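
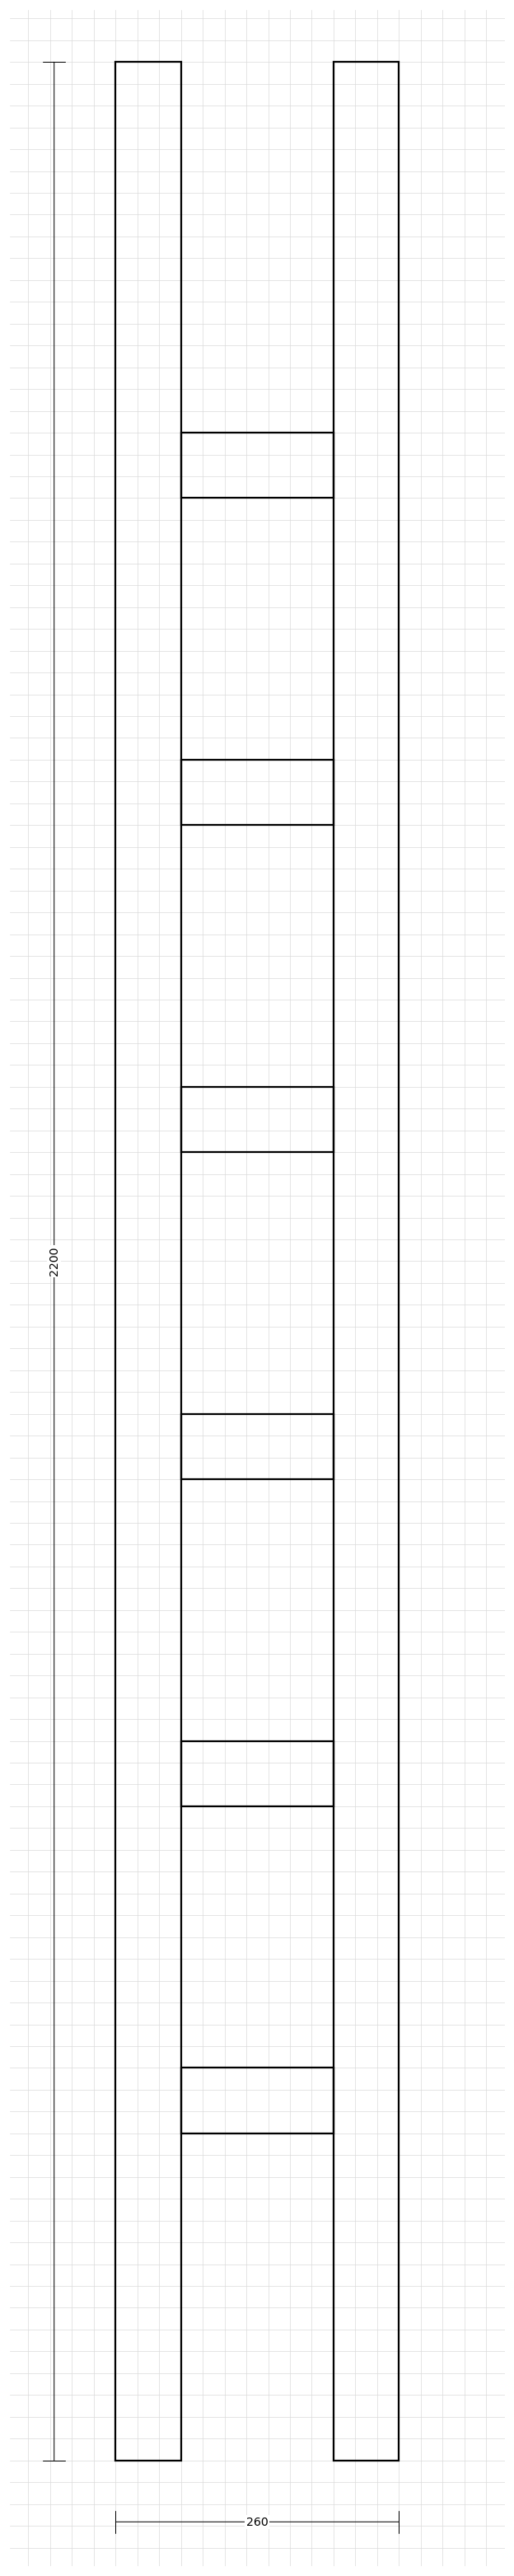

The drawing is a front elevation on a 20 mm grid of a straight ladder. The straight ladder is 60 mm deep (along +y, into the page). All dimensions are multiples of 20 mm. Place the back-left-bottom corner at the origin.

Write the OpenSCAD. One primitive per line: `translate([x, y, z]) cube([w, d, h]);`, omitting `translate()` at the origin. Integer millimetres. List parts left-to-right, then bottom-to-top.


cube([60, 60, 2200]);
translate([60, 0, 300]) cube([140, 60, 60]);
translate([60, 0, 600]) cube([140, 60, 60]);
translate([60, 0, 900]) cube([140, 60, 60]);
translate([60, 0, 1200]) cube([140, 60, 60]);
translate([60, 0, 1500]) cube([140, 60, 60]);
translate([60, 0, 1800]) cube([140, 60, 60]);
translate([200, 0, 0]) cube([60, 60, 2200]);


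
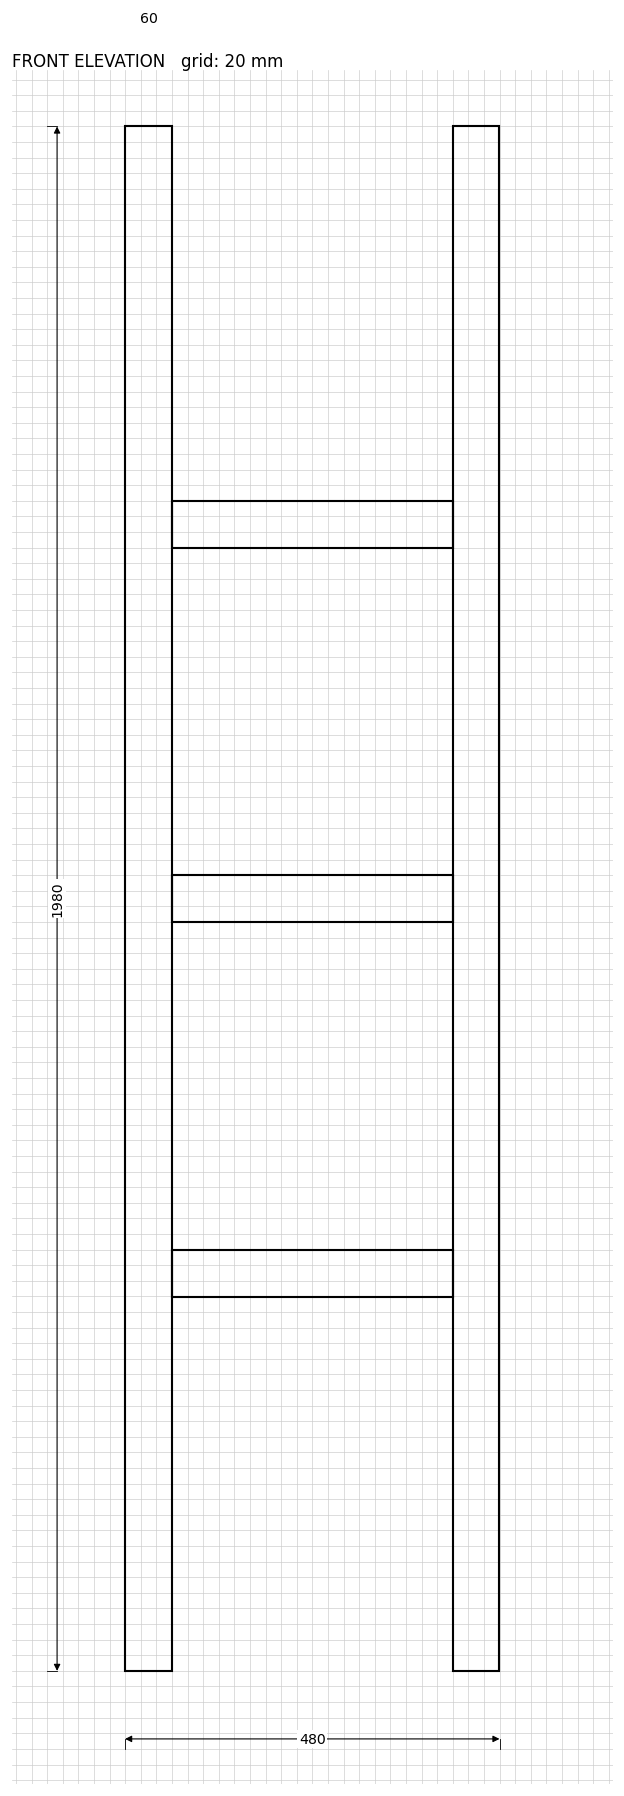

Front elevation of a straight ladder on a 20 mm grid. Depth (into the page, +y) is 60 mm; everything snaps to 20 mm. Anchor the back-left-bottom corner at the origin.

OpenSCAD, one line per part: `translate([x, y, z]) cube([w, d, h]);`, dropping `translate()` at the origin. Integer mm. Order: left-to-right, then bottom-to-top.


cube([60, 60, 1980]);
translate([60, 0, 480]) cube([360, 60, 60]);
translate([60, 0, 960]) cube([360, 60, 60]);
translate([60, 0, 1440]) cube([360, 60, 60]);
translate([420, 0, 0]) cube([60, 60, 1980]);


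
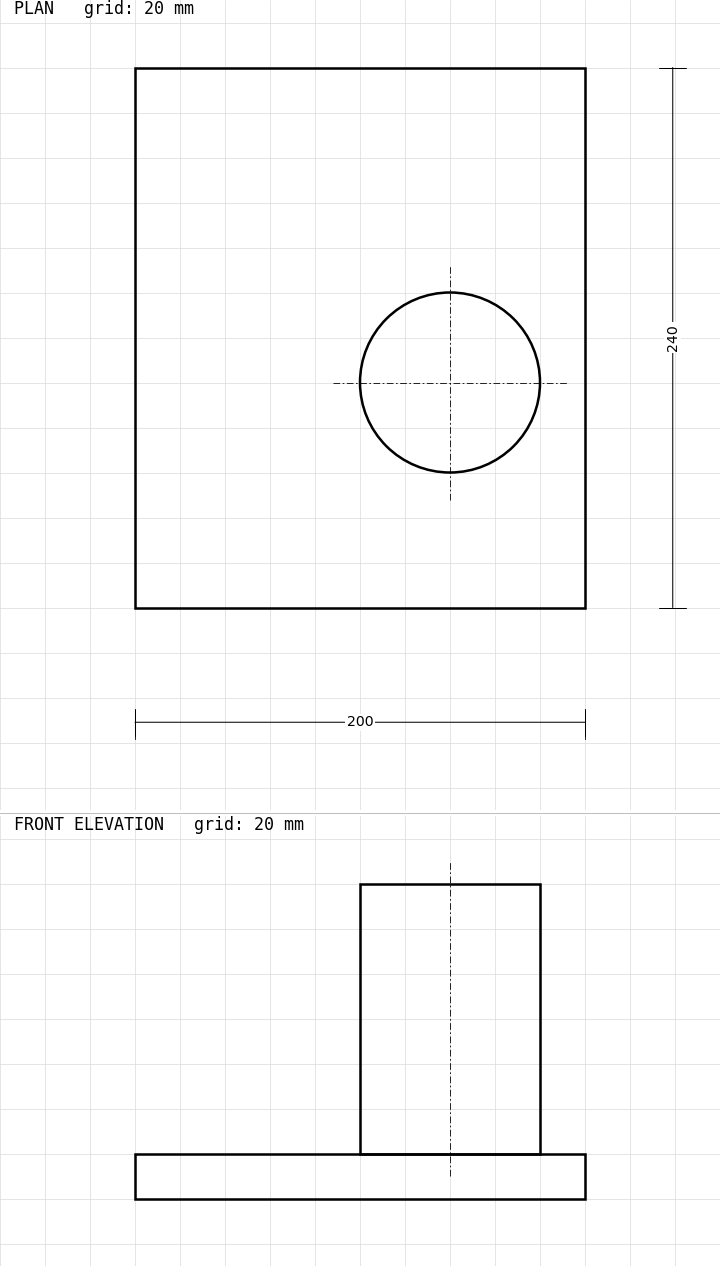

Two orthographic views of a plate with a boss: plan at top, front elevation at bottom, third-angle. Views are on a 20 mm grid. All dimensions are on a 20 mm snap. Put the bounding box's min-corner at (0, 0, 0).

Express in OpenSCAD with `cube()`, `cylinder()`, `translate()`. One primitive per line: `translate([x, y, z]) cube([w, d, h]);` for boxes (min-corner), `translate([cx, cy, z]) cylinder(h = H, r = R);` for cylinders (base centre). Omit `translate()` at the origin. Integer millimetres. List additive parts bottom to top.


cube([200, 240, 20]);
translate([140, 100, 20]) cylinder(h = 120, r = 40);


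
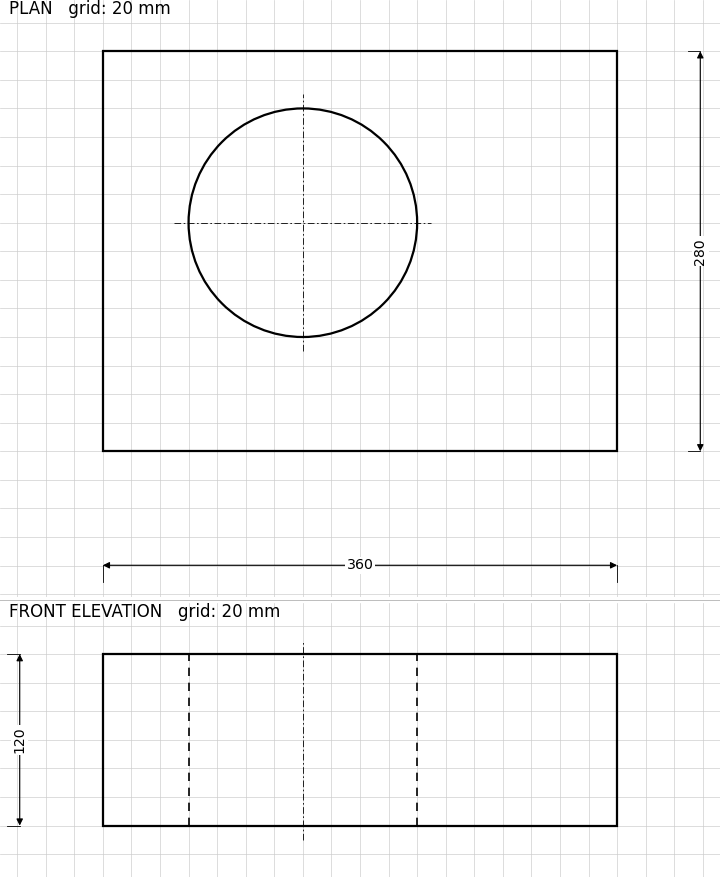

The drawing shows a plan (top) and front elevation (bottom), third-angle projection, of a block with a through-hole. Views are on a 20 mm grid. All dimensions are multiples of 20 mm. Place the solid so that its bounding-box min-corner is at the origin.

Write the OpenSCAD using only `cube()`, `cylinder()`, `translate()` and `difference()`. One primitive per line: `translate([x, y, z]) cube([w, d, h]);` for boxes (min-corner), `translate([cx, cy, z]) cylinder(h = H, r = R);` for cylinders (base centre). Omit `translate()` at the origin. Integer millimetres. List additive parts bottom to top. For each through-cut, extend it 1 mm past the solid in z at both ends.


difference() {
  cube([360, 280, 120]);
  translate([140, 160, -1]) cylinder(h = 122, r = 80);
}


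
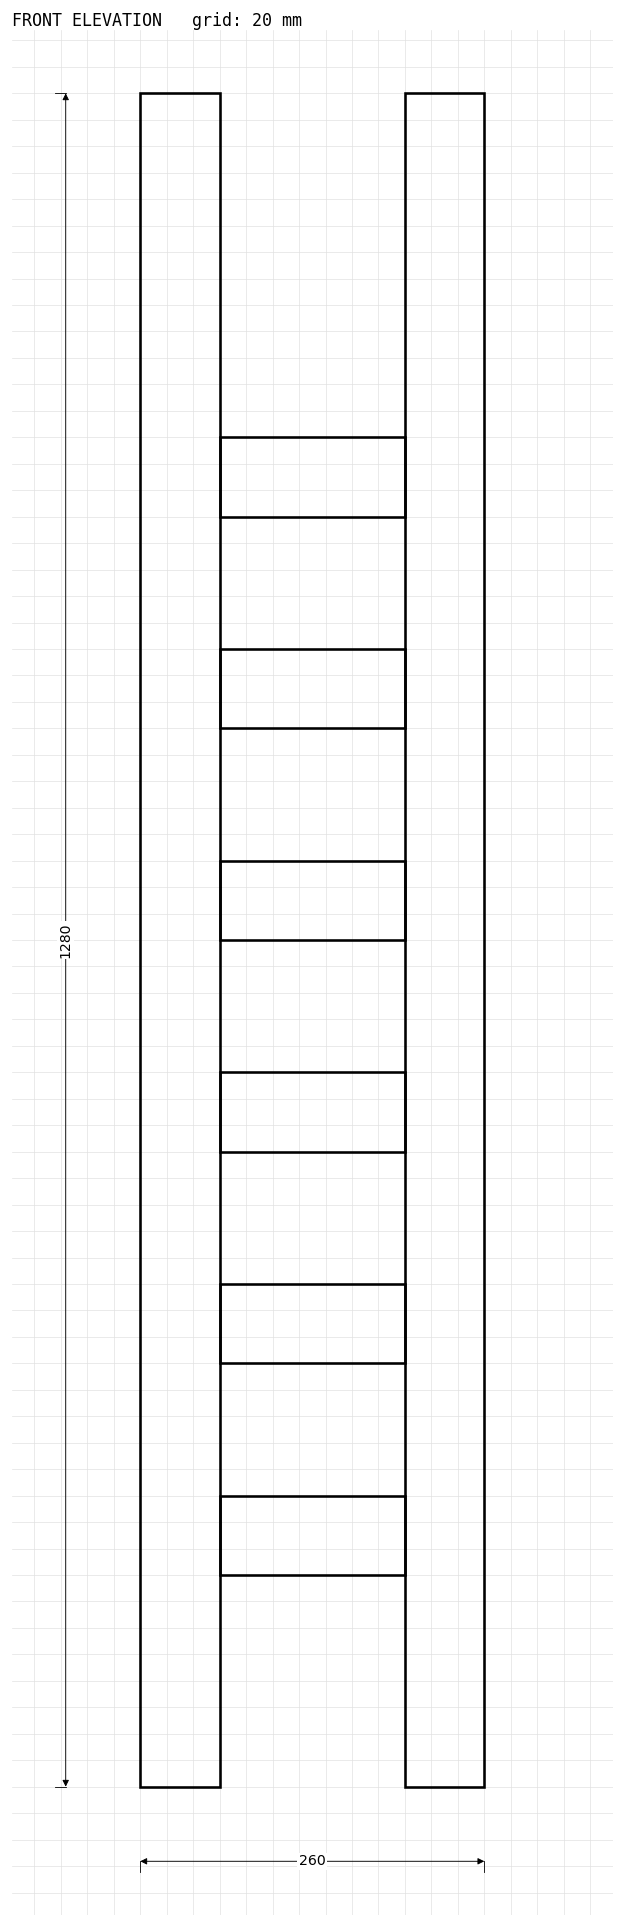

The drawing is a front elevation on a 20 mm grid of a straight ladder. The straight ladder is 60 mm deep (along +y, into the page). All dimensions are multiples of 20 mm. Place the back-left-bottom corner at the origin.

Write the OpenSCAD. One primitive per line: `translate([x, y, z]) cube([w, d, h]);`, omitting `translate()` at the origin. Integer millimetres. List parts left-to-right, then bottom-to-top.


cube([60, 60, 1280]);
translate([60, 0, 160]) cube([140, 60, 60]);
translate([60, 0, 320]) cube([140, 60, 60]);
translate([60, 0, 480]) cube([140, 60, 60]);
translate([60, 0, 640]) cube([140, 60, 60]);
translate([60, 0, 800]) cube([140, 60, 60]);
translate([60, 0, 960]) cube([140, 60, 60]);
translate([200, 0, 0]) cube([60, 60, 1280]);


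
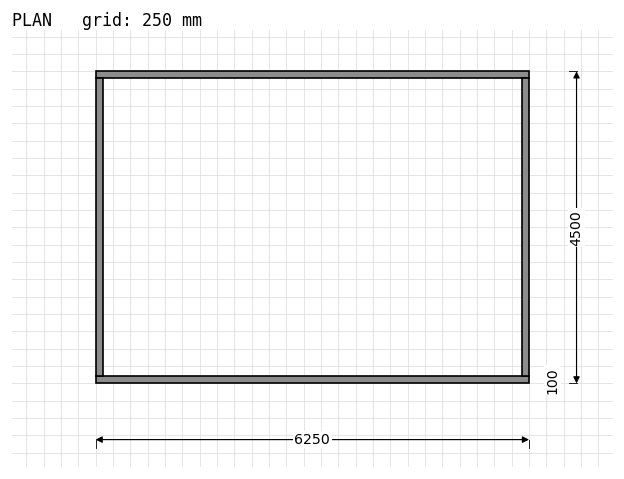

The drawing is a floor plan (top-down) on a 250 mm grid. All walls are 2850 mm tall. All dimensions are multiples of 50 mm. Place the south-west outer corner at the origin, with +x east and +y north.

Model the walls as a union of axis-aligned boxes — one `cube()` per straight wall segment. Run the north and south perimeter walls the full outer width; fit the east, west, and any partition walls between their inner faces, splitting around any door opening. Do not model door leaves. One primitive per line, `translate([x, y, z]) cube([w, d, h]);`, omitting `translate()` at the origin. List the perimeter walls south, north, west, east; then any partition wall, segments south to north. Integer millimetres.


cube([6250, 100, 2850]);
translate([0, 4400, 0]) cube([6250, 100, 2850]);
translate([0, 100, 0]) cube([100, 4300, 2850]);
translate([6150, 100, 0]) cube([100, 4300, 2850]);


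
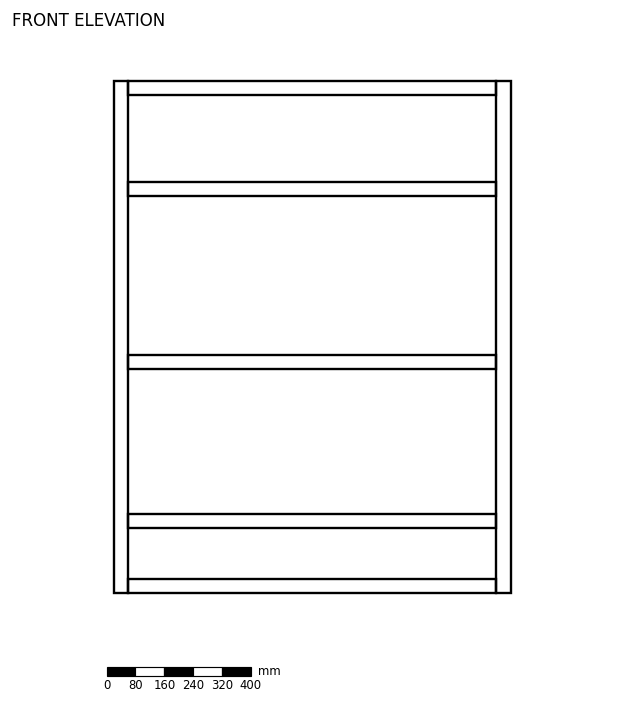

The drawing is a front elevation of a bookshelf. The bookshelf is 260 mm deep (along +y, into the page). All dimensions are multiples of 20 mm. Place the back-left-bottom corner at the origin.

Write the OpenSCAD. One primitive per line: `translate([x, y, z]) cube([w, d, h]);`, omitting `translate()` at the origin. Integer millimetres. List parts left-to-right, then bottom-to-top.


cube([40, 260, 1420]);
translate([40, 0, 0]) cube([1020, 260, 40]);
translate([40, 0, 180]) cube([1020, 260, 40]);
translate([40, 0, 620]) cube([1020, 260, 40]);
translate([40, 0, 1100]) cube([1020, 260, 40]);
translate([40, 0, 1380]) cube([1020, 260, 40]);
translate([1060, 0, 0]) cube([40, 260, 1420]);


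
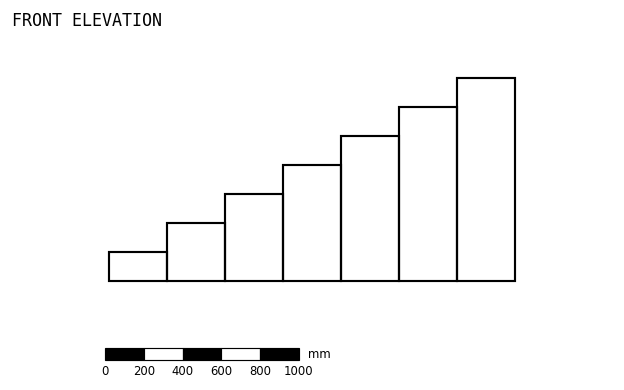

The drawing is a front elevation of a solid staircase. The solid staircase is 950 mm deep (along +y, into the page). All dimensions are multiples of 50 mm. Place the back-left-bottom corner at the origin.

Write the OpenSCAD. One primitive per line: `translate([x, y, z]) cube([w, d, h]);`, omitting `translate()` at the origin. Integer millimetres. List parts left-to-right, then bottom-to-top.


cube([300, 950, 150]);
translate([300, 0, 0]) cube([300, 950, 300]);
translate([600, 0, 0]) cube([300, 950, 450]);
translate([900, 0, 0]) cube([300, 950, 600]);
translate([1200, 0, 0]) cube([300, 950, 750]);
translate([1500, 0, 0]) cube([300, 950, 900]);
translate([1800, 0, 0]) cube([300, 950, 1050]);


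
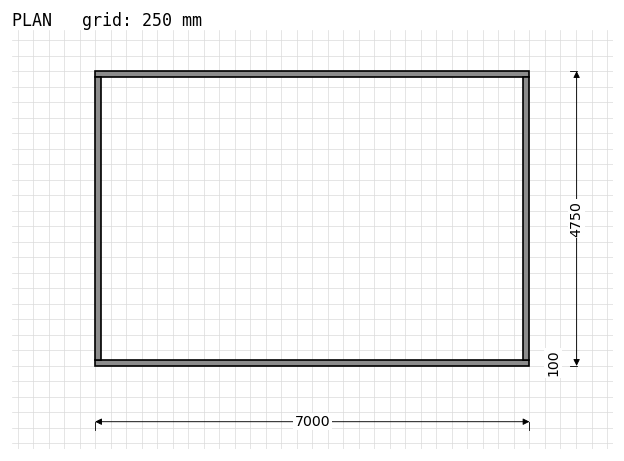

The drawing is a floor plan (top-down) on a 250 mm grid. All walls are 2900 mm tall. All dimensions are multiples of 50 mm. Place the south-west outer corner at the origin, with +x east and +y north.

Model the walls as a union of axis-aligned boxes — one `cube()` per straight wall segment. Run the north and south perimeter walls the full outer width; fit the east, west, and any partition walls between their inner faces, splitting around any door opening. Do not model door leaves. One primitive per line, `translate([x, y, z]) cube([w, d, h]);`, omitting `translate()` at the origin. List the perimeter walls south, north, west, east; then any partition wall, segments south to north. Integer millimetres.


cube([7000, 100, 2900]);
translate([0, 4650, 0]) cube([7000, 100, 2900]);
translate([0, 100, 0]) cube([100, 4550, 2900]);
translate([6900, 100, 0]) cube([100, 4550, 2900]);


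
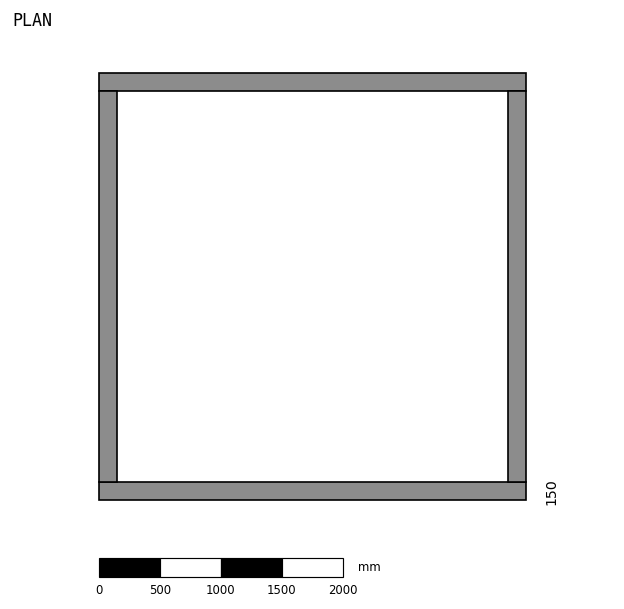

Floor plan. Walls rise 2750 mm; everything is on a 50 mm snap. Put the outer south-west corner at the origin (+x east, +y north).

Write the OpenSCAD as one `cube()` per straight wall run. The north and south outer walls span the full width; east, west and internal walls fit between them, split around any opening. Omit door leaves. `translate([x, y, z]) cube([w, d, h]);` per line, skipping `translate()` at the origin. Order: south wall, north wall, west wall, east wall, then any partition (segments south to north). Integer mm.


cube([3500, 150, 2750]);
translate([0, 3350, 0]) cube([3500, 150, 2750]);
translate([0, 150, 0]) cube([150, 3200, 2750]);
translate([3350, 150, 0]) cube([150, 3200, 2750]);


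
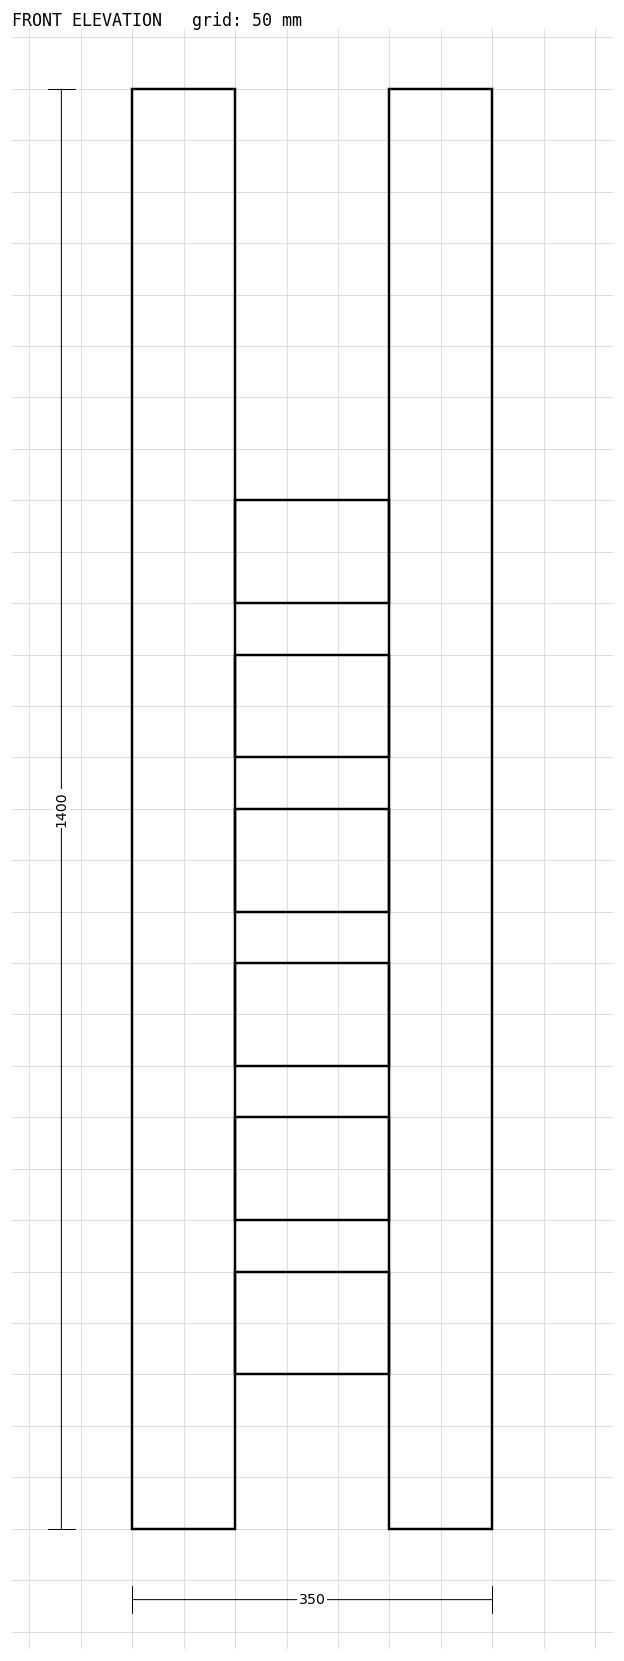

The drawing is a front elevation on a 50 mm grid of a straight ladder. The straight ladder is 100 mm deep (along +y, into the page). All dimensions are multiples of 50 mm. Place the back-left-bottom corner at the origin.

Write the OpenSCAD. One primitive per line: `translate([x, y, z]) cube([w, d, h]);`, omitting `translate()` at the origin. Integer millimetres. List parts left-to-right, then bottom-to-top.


cube([100, 100, 1400]);
translate([100, 0, 150]) cube([150, 100, 100]);
translate([100, 0, 300]) cube([150, 100, 100]);
translate([100, 0, 450]) cube([150, 100, 100]);
translate([100, 0, 600]) cube([150, 100, 100]);
translate([100, 0, 750]) cube([150, 100, 100]);
translate([100, 0, 900]) cube([150, 100, 100]);
translate([250, 0, 0]) cube([100, 100, 1400]);


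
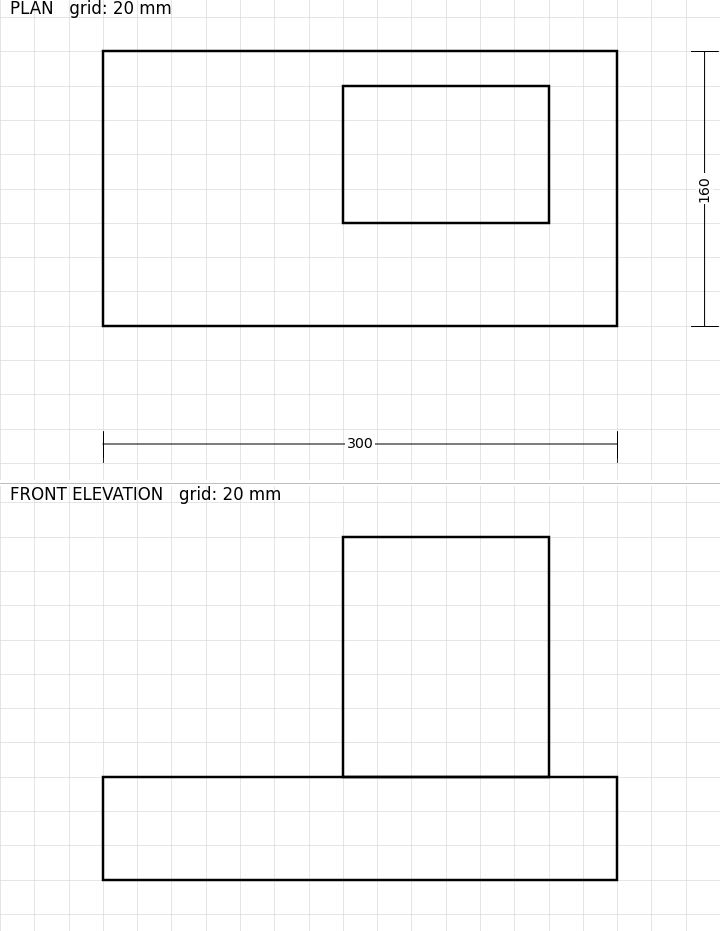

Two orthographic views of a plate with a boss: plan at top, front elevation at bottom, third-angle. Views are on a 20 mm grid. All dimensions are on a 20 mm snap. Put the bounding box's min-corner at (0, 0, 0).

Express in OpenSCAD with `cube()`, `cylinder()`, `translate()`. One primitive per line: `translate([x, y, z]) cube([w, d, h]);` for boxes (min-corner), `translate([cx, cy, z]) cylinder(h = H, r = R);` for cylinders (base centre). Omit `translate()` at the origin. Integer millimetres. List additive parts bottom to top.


cube([300, 160, 60]);
translate([140, 60, 60]) cube([120, 80, 140]);


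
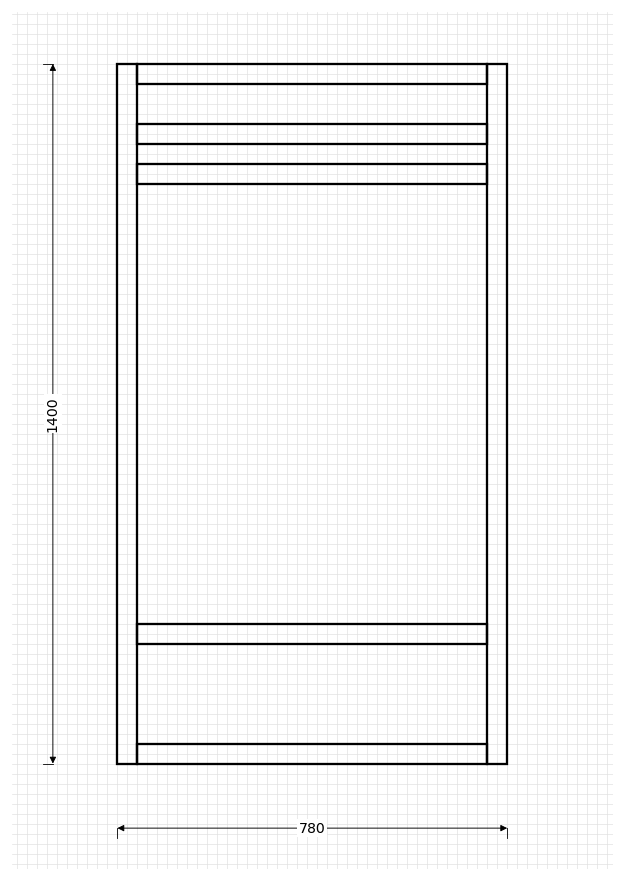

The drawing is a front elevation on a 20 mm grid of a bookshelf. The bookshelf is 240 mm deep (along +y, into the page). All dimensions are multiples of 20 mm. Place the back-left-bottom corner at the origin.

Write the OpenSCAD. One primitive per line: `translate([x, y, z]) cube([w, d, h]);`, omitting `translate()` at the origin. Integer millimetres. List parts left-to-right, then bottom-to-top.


cube([40, 240, 1400]);
translate([40, 0, 0]) cube([700, 240, 40]);
translate([40, 0, 240]) cube([700, 240, 40]);
translate([40, 0, 1160]) cube([700, 240, 40]);
translate([40, 0, 1240]) cube([700, 240, 40]);
translate([40, 0, 1360]) cube([700, 240, 40]);
translate([740, 0, 0]) cube([40, 240, 1400]);


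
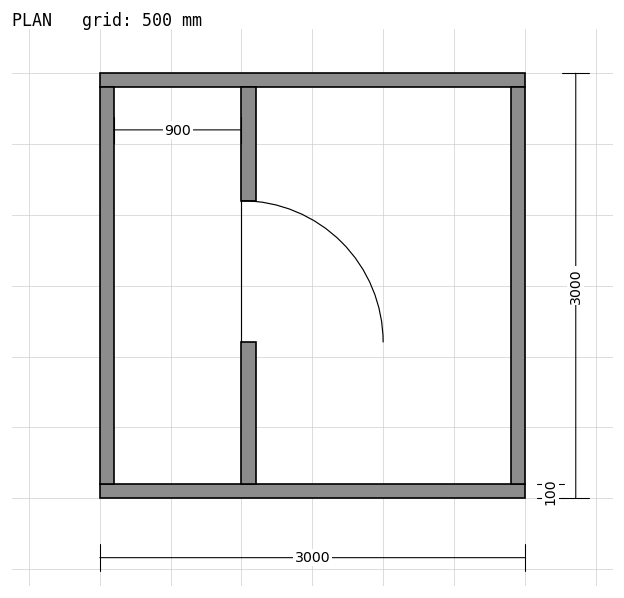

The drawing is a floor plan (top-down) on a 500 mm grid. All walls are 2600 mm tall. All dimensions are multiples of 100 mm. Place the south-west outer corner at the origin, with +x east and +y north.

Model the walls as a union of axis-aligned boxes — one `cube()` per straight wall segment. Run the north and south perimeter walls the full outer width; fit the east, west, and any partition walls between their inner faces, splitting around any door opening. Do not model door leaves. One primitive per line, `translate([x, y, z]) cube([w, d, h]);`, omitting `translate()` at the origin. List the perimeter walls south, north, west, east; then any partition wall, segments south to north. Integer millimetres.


cube([3000, 100, 2600]);
translate([0, 2900, 0]) cube([3000, 100, 2600]);
translate([0, 100, 0]) cube([100, 2800, 2600]);
translate([2900, 100, 0]) cube([100, 2800, 2600]);
translate([1000, 100, 0]) cube([100, 1000, 2600]);
translate([1000, 2100, 0]) cube([100, 800, 2600]);


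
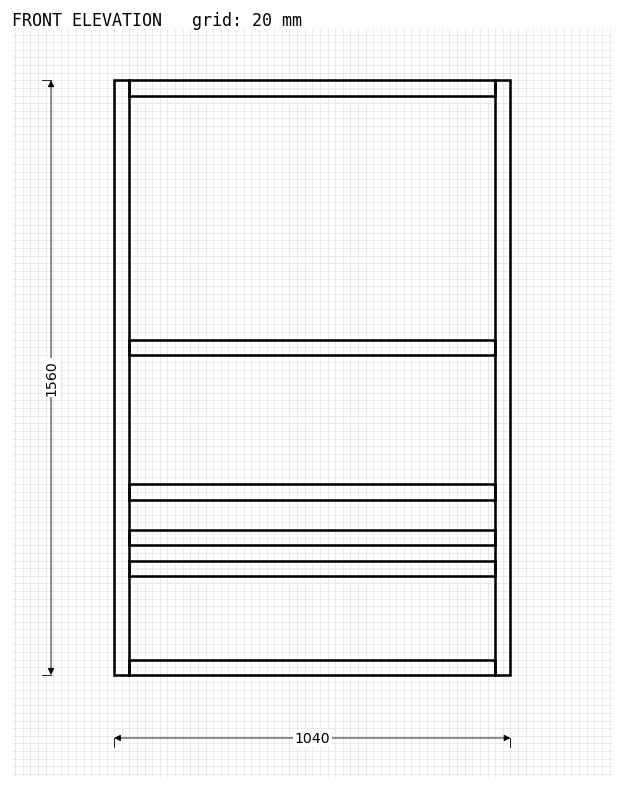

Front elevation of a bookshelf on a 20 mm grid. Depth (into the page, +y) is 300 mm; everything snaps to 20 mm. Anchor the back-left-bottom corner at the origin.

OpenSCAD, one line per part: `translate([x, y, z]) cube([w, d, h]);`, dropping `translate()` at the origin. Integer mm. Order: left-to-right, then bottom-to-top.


cube([40, 300, 1560]);
translate([40, 0, 0]) cube([960, 300, 40]);
translate([40, 0, 260]) cube([960, 300, 40]);
translate([40, 0, 340]) cube([960, 300, 40]);
translate([40, 0, 460]) cube([960, 300, 40]);
translate([40, 0, 840]) cube([960, 300, 40]);
translate([40, 0, 1520]) cube([960, 300, 40]);
translate([1000, 0, 0]) cube([40, 300, 1560]);


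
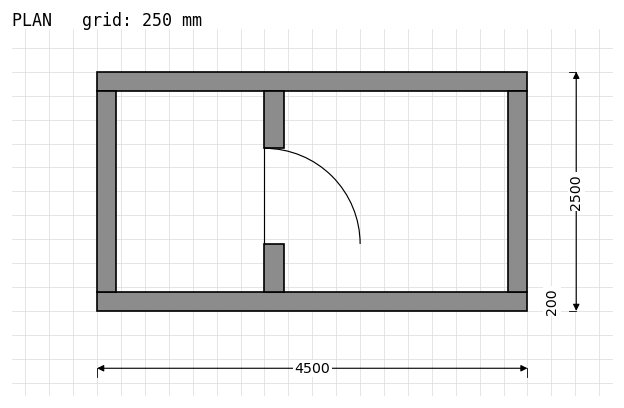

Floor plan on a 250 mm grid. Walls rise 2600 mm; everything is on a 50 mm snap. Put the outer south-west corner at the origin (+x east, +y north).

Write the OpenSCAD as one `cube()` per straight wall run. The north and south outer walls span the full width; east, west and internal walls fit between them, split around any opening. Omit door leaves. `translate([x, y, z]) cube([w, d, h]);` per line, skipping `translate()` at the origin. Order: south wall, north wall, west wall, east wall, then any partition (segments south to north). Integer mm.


cube([4500, 200, 2600]);
translate([0, 2300, 0]) cube([4500, 200, 2600]);
translate([0, 200, 0]) cube([200, 2100, 2600]);
translate([4300, 200, 0]) cube([200, 2100, 2600]);
translate([1750, 200, 0]) cube([200, 500, 2600]);
translate([1750, 1700, 0]) cube([200, 600, 2600]);


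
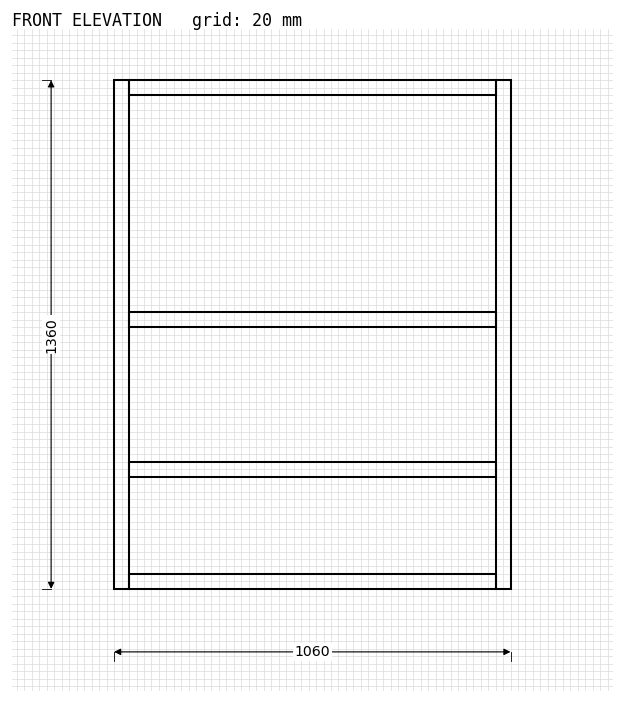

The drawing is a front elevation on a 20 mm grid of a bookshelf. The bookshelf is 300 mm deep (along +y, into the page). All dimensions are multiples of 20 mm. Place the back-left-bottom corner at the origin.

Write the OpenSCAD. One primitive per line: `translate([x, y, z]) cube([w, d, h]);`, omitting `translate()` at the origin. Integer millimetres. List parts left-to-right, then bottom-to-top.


cube([40, 300, 1360]);
translate([40, 0, 0]) cube([980, 300, 40]);
translate([40, 0, 300]) cube([980, 300, 40]);
translate([40, 0, 700]) cube([980, 300, 40]);
translate([40, 0, 1320]) cube([980, 300, 40]);
translate([1020, 0, 0]) cube([40, 300, 1360]);


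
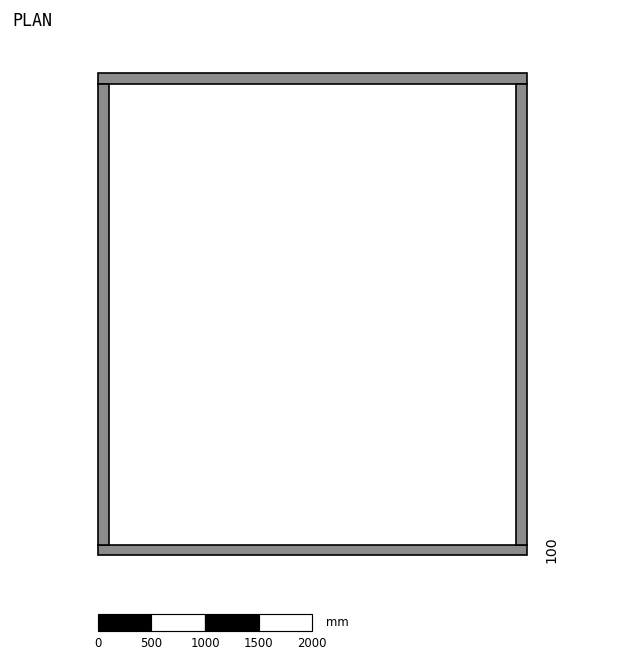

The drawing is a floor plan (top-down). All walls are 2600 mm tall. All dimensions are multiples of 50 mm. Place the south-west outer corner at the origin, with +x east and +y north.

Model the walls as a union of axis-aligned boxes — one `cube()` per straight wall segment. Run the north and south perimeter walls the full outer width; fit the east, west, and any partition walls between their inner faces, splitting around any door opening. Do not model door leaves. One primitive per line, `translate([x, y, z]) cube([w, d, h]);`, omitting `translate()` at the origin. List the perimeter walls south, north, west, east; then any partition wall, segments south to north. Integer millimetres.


cube([4000, 100, 2600]);
translate([0, 4400, 0]) cube([4000, 100, 2600]);
translate([0, 100, 0]) cube([100, 4300, 2600]);
translate([3900, 100, 0]) cube([100, 4300, 2600]);


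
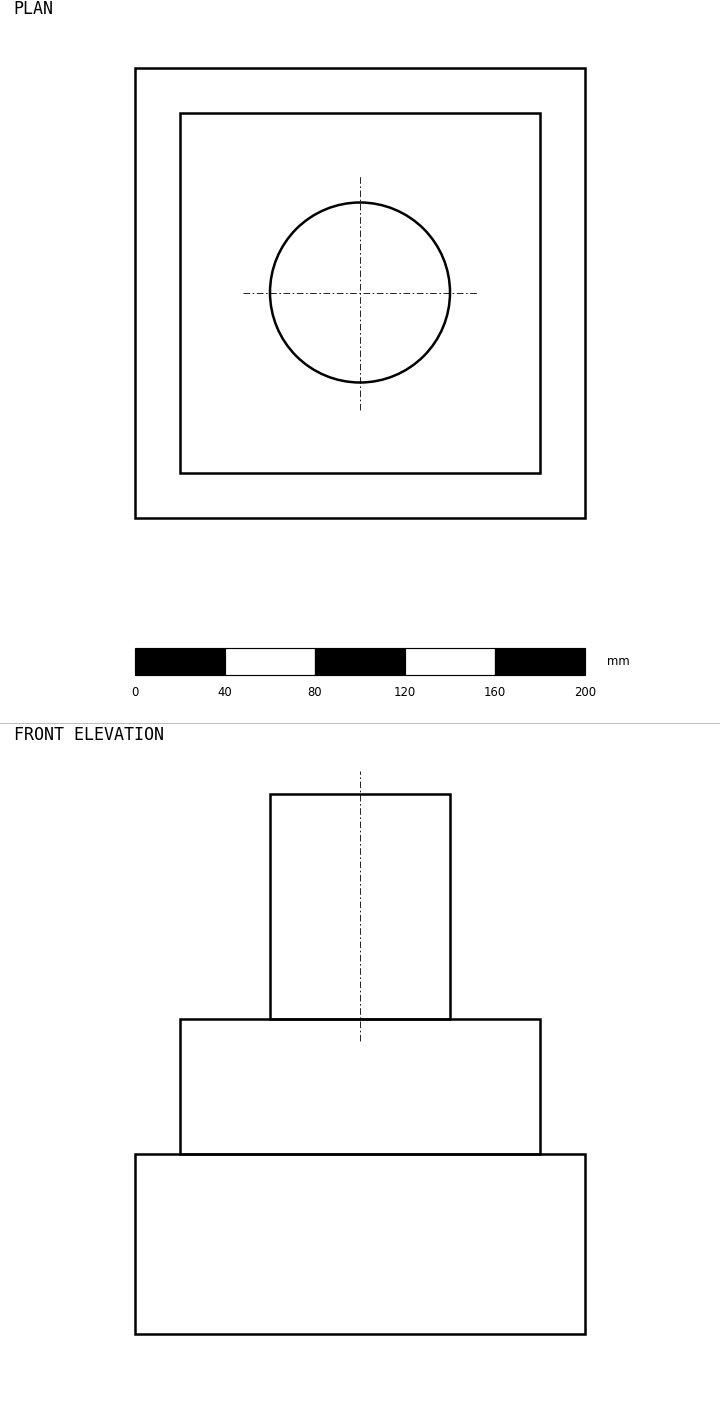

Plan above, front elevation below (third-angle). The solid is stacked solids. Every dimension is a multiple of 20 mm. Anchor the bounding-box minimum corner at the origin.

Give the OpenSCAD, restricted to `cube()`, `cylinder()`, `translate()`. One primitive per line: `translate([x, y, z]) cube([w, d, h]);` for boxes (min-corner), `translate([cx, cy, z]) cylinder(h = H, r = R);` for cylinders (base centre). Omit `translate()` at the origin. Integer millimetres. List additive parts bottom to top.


cube([200, 200, 80]);
translate([20, 20, 80]) cube([160, 160, 60]);
translate([100, 100, 140]) cylinder(h = 100, r = 40);


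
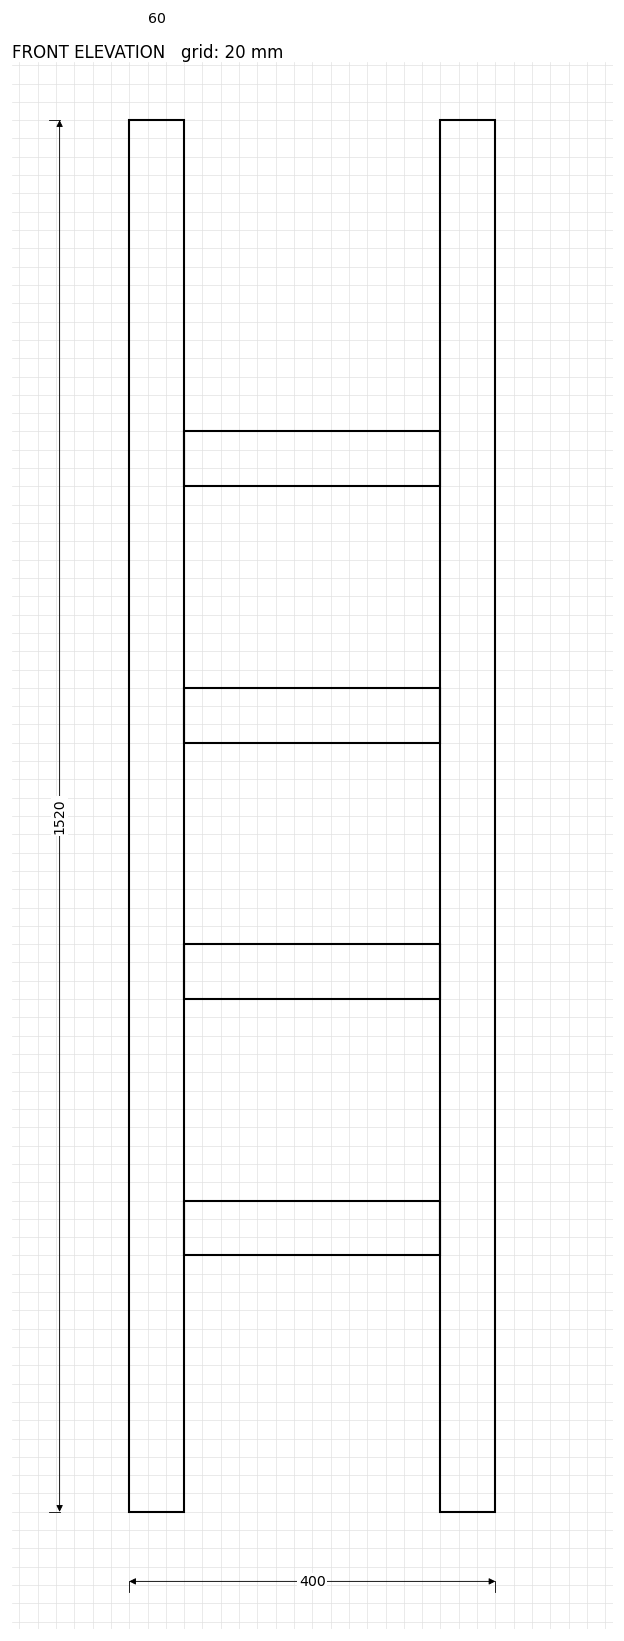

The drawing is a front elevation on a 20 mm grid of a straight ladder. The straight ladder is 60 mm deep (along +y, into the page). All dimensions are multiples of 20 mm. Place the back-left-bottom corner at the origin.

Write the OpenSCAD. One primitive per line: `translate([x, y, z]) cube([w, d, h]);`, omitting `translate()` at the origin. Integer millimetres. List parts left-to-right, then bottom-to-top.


cube([60, 60, 1520]);
translate([60, 0, 280]) cube([280, 60, 60]);
translate([60, 0, 560]) cube([280, 60, 60]);
translate([60, 0, 840]) cube([280, 60, 60]);
translate([60, 0, 1120]) cube([280, 60, 60]);
translate([340, 0, 0]) cube([60, 60, 1520]);


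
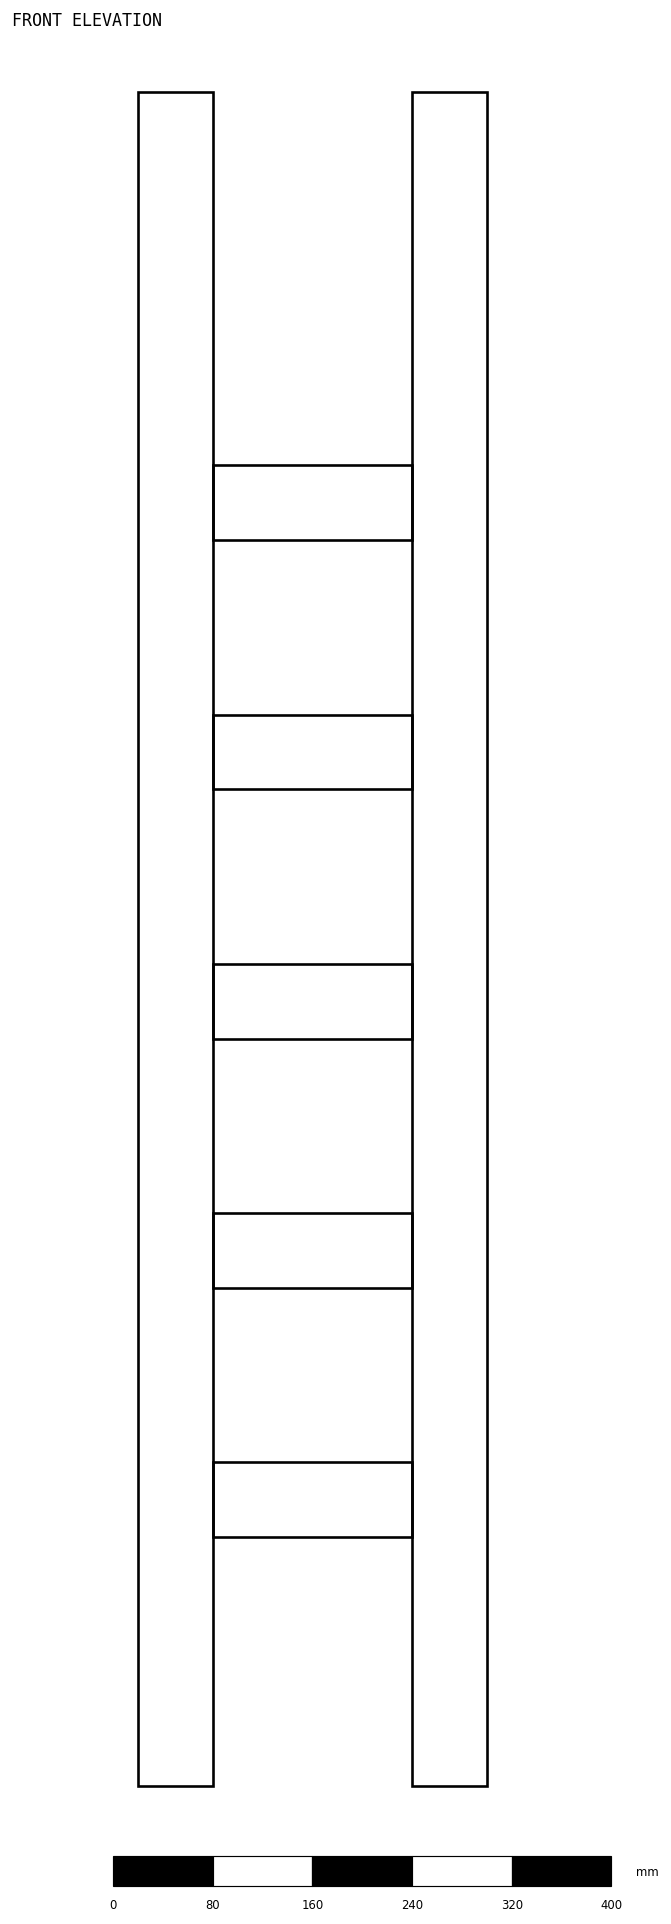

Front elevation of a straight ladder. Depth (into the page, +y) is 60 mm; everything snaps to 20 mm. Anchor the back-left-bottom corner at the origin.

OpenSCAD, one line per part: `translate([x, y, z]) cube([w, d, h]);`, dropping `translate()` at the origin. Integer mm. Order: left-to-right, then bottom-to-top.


cube([60, 60, 1360]);
translate([60, 0, 200]) cube([160, 60, 60]);
translate([60, 0, 400]) cube([160, 60, 60]);
translate([60, 0, 600]) cube([160, 60, 60]);
translate([60, 0, 800]) cube([160, 60, 60]);
translate([60, 0, 1000]) cube([160, 60, 60]);
translate([220, 0, 0]) cube([60, 60, 1360]);


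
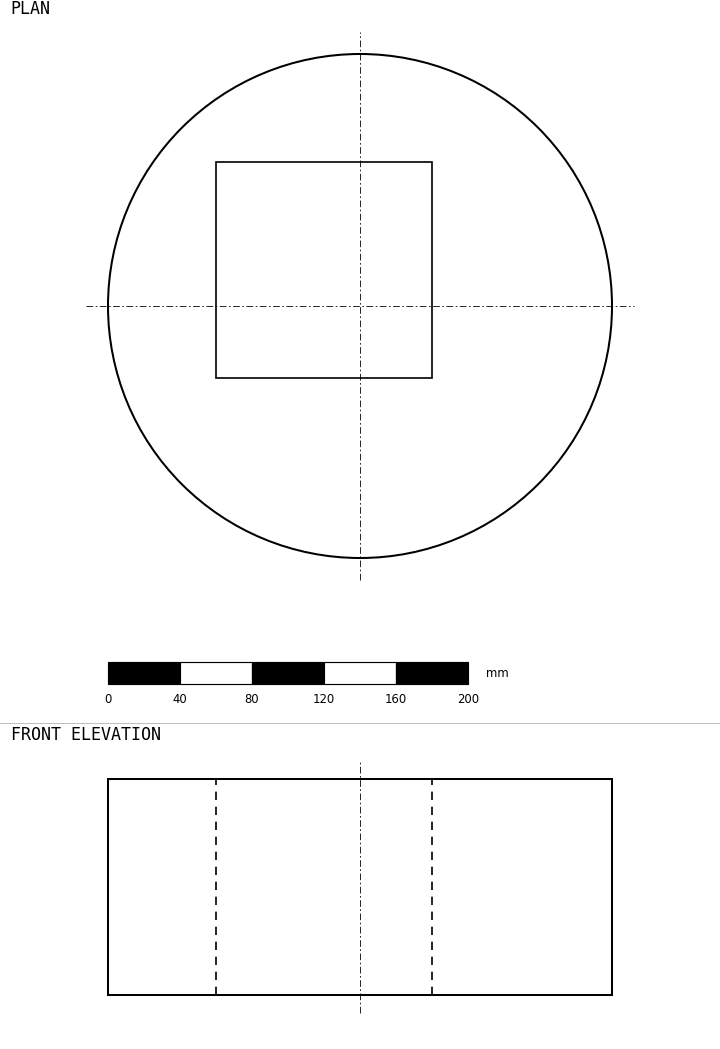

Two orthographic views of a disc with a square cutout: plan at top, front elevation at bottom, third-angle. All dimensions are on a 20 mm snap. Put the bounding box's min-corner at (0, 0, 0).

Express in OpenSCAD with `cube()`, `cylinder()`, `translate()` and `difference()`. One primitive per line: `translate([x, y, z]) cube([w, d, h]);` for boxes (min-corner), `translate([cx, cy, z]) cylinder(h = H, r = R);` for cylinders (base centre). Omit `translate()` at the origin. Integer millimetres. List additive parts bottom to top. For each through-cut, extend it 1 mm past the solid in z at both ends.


difference() {
  translate([140, 140, 0]) cylinder(h = 120, r = 140);
  translate([60, 100, -1]) cube([120, 120, 122]);
}


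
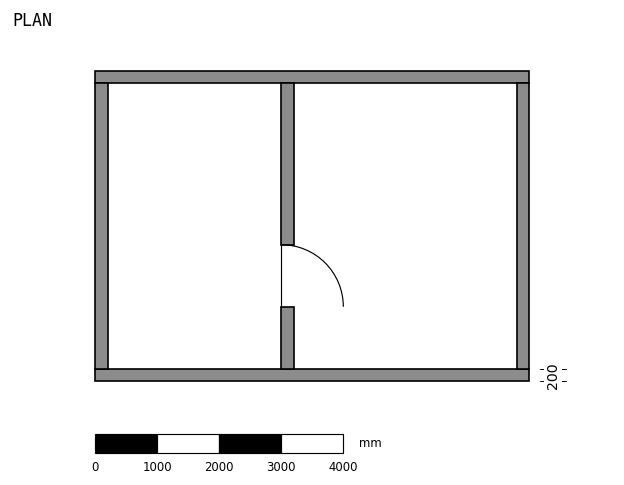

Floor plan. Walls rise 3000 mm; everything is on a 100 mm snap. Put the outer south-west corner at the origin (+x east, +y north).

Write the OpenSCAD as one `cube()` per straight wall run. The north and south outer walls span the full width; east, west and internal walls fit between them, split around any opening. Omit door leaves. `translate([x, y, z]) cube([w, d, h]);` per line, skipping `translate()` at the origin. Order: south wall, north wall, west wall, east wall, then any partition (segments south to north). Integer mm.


cube([7000, 200, 3000]);
translate([0, 4800, 0]) cube([7000, 200, 3000]);
translate([0, 200, 0]) cube([200, 4600, 3000]);
translate([6800, 200, 0]) cube([200, 4600, 3000]);
translate([3000, 200, 0]) cube([200, 1000, 3000]);
translate([3000, 2200, 0]) cube([200, 2600, 3000]);


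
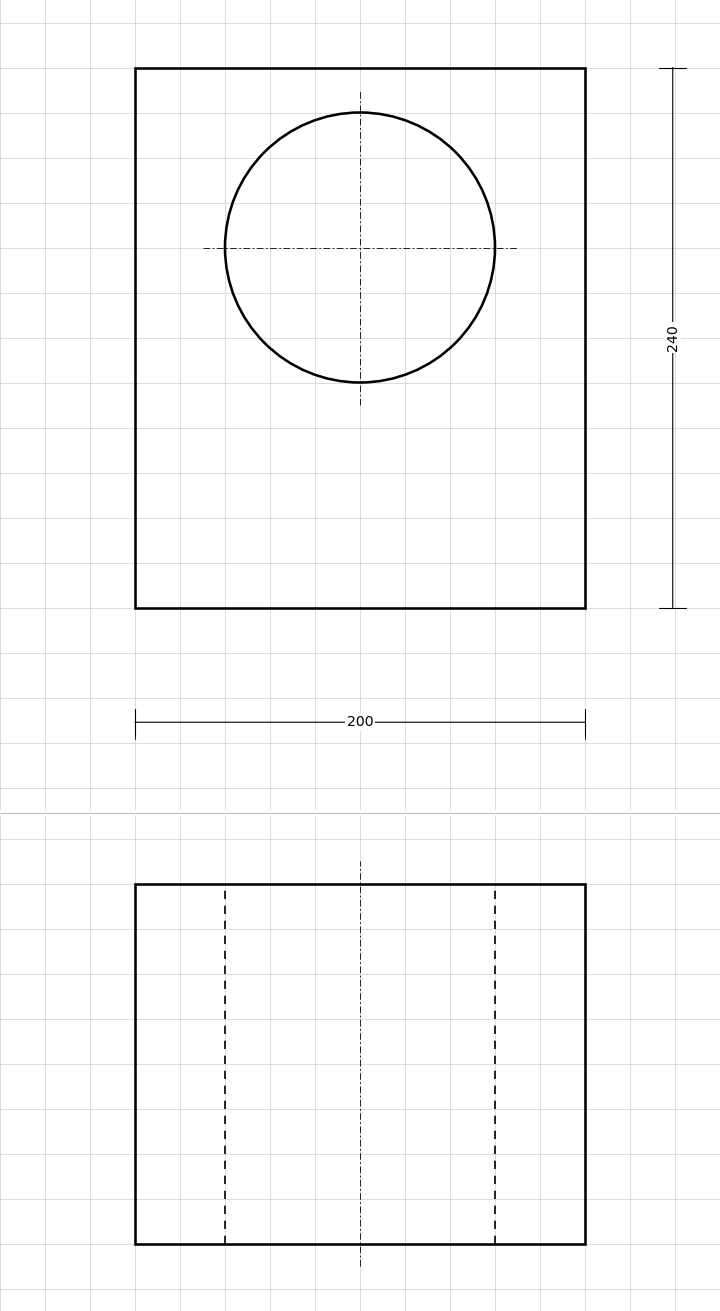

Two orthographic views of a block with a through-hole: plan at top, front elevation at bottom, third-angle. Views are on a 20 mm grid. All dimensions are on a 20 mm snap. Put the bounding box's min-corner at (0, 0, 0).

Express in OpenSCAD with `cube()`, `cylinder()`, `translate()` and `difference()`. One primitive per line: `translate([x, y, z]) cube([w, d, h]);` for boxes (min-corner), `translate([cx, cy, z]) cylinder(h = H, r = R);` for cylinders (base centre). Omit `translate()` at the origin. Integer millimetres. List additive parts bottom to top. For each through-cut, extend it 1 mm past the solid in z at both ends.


difference() {
  cube([200, 240, 160]);
  translate([100, 160, -1]) cylinder(h = 162, r = 60);
}


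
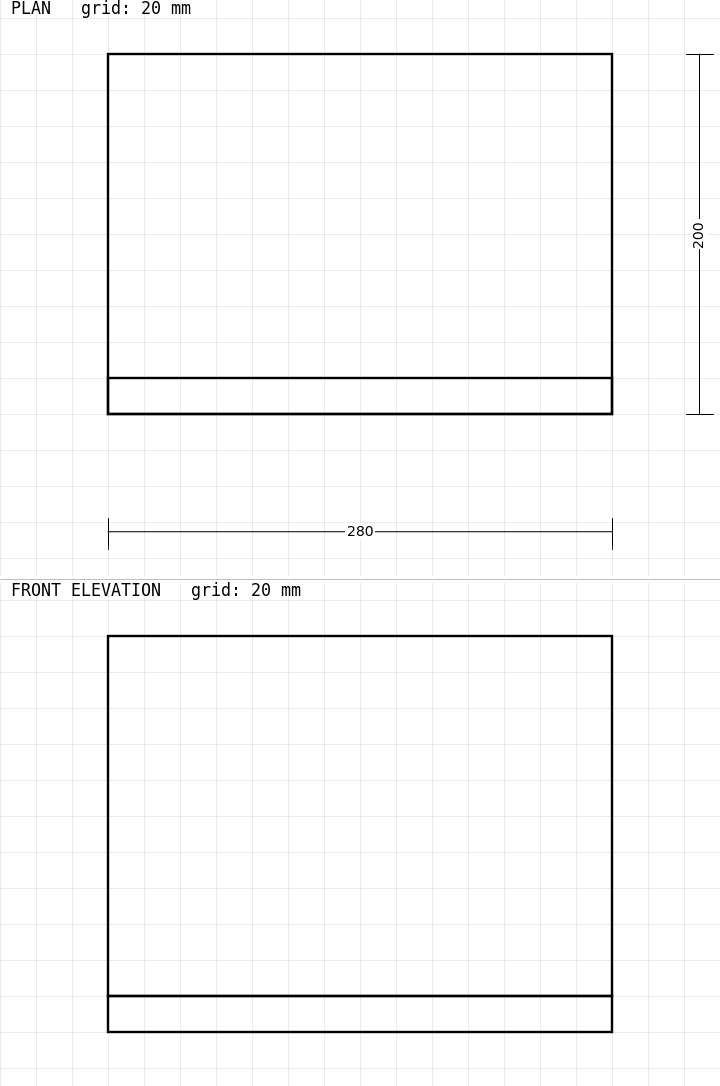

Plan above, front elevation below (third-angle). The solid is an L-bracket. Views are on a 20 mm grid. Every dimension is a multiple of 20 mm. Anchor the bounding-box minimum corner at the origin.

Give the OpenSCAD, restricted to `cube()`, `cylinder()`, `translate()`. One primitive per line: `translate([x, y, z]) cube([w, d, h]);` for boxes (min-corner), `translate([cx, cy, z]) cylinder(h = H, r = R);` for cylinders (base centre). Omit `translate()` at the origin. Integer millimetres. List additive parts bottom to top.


cube([280, 200, 20]);
translate([0, 0, 20]) cube([280, 20, 200]);


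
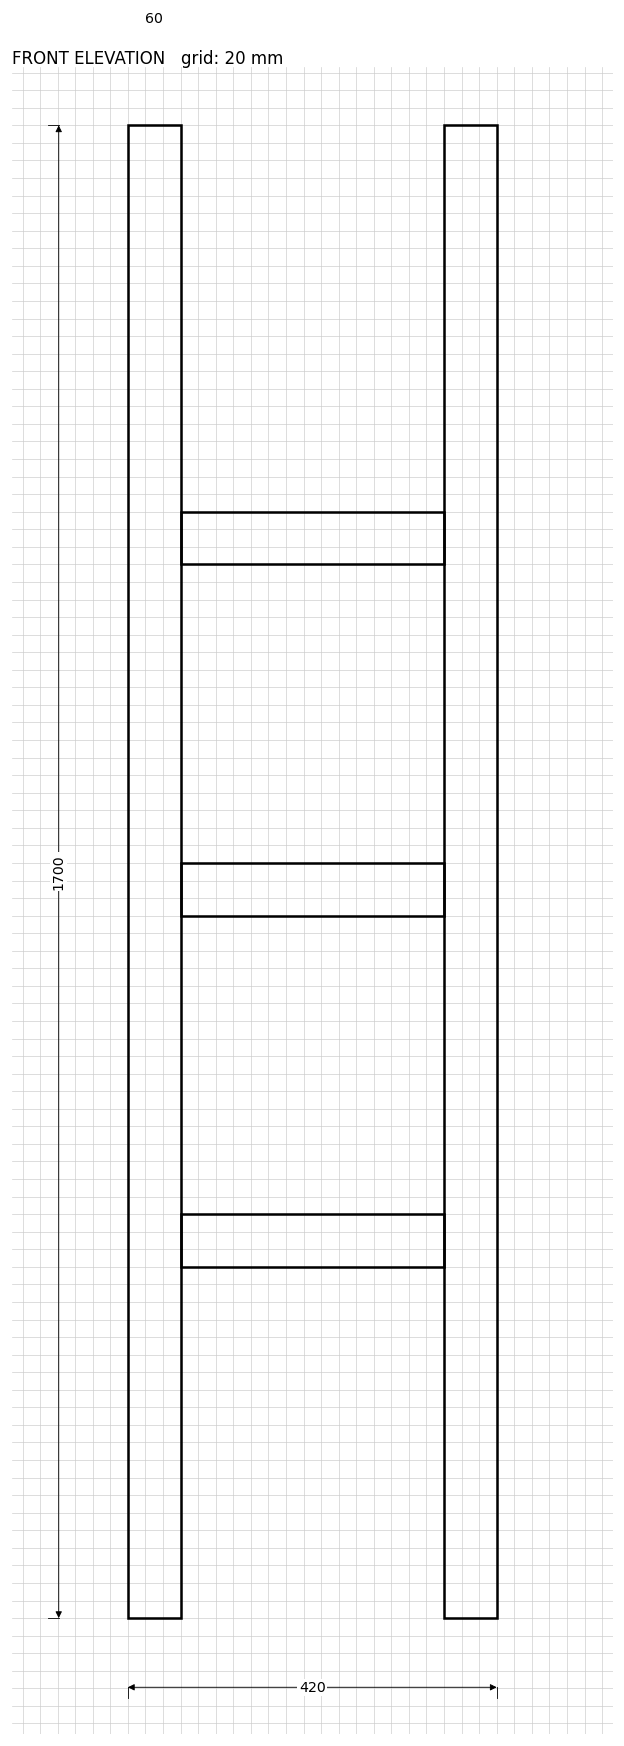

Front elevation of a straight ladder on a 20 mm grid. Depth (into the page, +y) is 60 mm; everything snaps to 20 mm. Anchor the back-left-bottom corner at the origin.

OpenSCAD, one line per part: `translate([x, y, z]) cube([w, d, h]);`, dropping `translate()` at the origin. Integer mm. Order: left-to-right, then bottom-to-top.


cube([60, 60, 1700]);
translate([60, 0, 400]) cube([300, 60, 60]);
translate([60, 0, 800]) cube([300, 60, 60]);
translate([60, 0, 1200]) cube([300, 60, 60]);
translate([360, 0, 0]) cube([60, 60, 1700]);


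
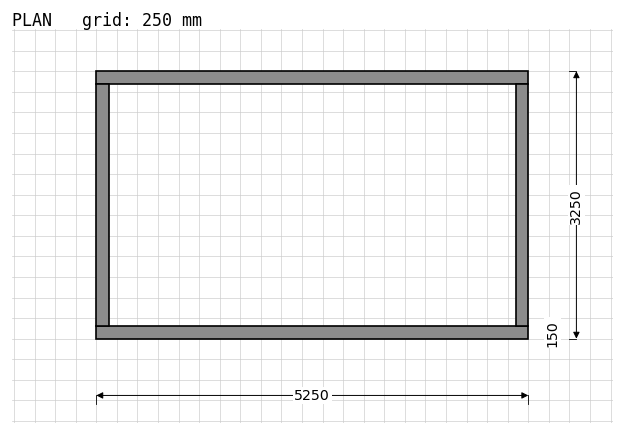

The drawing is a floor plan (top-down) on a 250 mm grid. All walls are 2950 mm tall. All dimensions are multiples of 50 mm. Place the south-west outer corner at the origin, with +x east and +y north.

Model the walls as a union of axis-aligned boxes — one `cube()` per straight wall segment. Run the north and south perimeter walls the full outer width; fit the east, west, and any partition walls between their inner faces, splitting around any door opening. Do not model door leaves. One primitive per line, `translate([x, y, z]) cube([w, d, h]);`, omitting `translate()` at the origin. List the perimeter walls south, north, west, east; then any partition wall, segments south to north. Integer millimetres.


cube([5250, 150, 2950]);
translate([0, 3100, 0]) cube([5250, 150, 2950]);
translate([0, 150, 0]) cube([150, 2950, 2950]);
translate([5100, 150, 0]) cube([150, 2950, 2950]);


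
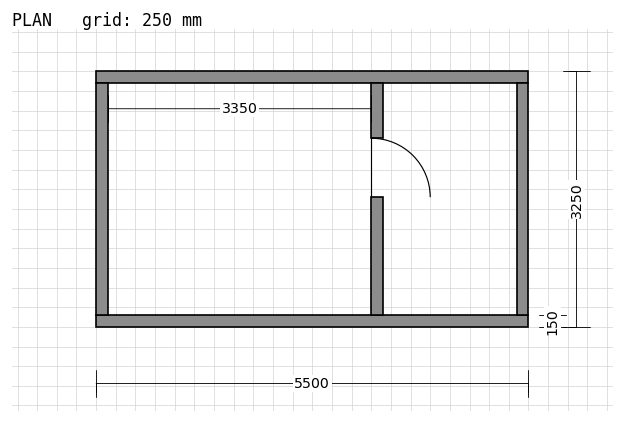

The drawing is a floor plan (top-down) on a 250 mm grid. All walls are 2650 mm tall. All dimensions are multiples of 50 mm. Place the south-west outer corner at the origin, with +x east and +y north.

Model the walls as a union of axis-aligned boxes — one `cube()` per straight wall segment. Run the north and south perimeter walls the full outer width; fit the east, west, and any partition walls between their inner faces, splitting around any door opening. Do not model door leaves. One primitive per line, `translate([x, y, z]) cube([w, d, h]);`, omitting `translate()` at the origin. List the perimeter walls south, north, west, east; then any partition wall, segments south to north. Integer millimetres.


cube([5500, 150, 2650]);
translate([0, 3100, 0]) cube([5500, 150, 2650]);
translate([0, 150, 0]) cube([150, 2950, 2650]);
translate([5350, 150, 0]) cube([150, 2950, 2650]);
translate([3500, 150, 0]) cube([150, 1500, 2650]);
translate([3500, 2400, 0]) cube([150, 700, 2650]);


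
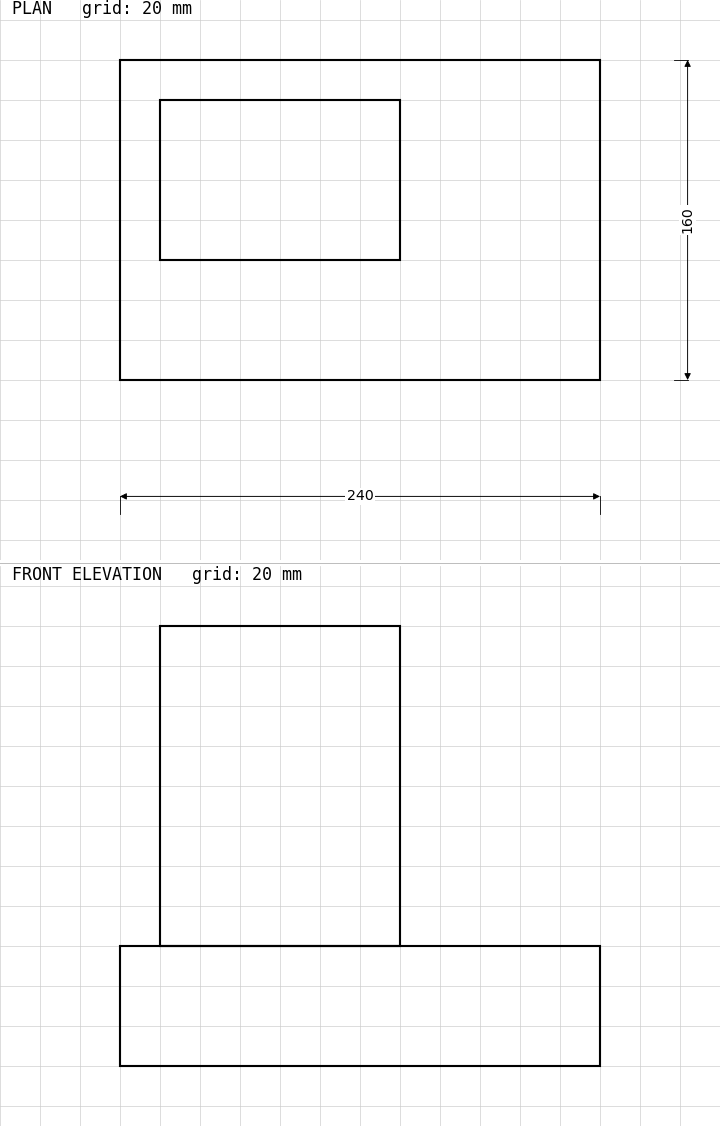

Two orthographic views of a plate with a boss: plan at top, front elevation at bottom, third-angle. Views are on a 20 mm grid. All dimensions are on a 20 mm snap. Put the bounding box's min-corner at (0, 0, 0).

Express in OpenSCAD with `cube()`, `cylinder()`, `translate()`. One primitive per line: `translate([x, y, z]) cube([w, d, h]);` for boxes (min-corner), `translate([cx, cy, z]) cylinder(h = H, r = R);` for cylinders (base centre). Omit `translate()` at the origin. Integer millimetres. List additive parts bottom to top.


cube([240, 160, 60]);
translate([20, 60, 60]) cube([120, 80, 160]);


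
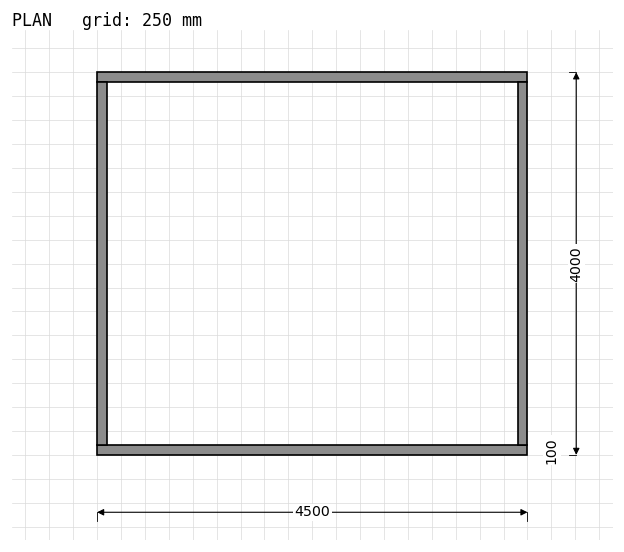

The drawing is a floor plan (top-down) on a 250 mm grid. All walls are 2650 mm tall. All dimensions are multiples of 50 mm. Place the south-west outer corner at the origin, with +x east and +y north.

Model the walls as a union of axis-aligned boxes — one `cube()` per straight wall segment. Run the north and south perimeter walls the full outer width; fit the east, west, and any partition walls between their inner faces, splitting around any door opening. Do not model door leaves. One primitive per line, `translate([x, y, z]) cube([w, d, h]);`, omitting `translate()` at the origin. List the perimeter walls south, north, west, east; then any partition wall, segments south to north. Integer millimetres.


cube([4500, 100, 2650]);
translate([0, 3900, 0]) cube([4500, 100, 2650]);
translate([0, 100, 0]) cube([100, 3800, 2650]);
translate([4400, 100, 0]) cube([100, 3800, 2650]);


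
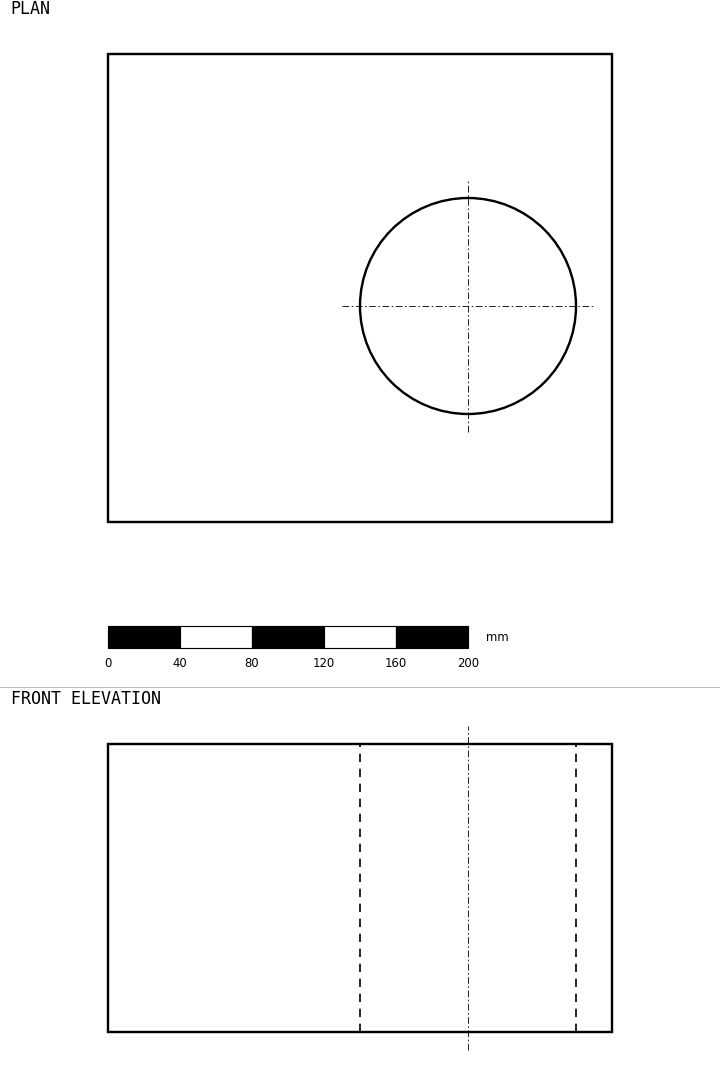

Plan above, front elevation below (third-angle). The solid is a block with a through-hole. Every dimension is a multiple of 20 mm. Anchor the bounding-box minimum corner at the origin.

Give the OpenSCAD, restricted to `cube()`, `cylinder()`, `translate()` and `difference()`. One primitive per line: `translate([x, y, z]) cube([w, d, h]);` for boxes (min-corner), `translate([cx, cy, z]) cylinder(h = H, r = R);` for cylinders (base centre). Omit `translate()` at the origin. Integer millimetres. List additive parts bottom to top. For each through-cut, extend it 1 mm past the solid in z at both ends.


difference() {
  cube([280, 260, 160]);
  translate([200, 120, -1]) cylinder(h = 162, r = 60);
}


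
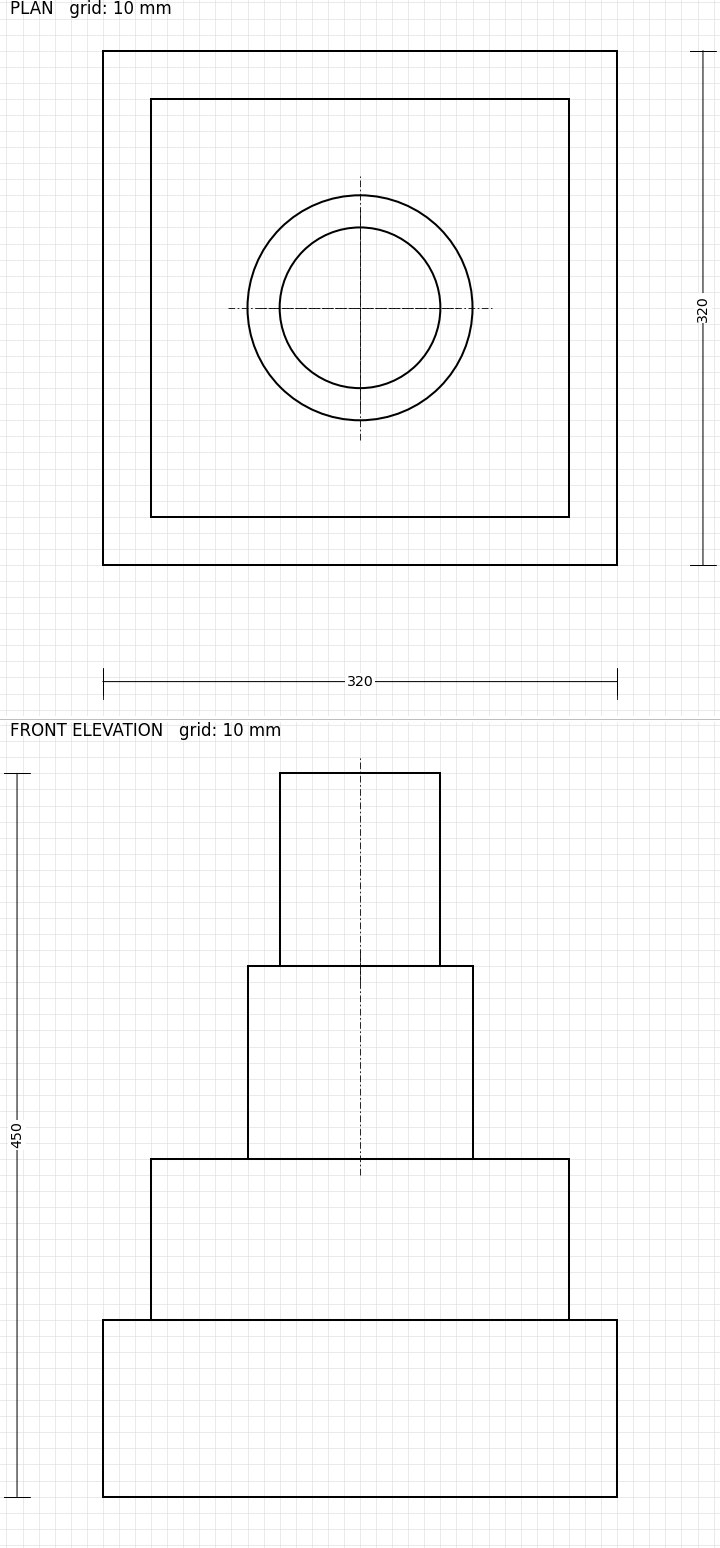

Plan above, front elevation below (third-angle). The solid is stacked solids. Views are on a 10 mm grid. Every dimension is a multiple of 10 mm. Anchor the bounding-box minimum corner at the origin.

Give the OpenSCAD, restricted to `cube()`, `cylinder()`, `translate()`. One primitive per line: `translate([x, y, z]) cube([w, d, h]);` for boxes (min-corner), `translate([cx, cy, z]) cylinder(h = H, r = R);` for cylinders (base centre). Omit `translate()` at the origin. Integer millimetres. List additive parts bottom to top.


cube([320, 320, 110]);
translate([30, 30, 110]) cube([260, 260, 100]);
translate([160, 160, 210]) cylinder(h = 120, r = 70);
translate([160, 160, 330]) cylinder(h = 120, r = 50);


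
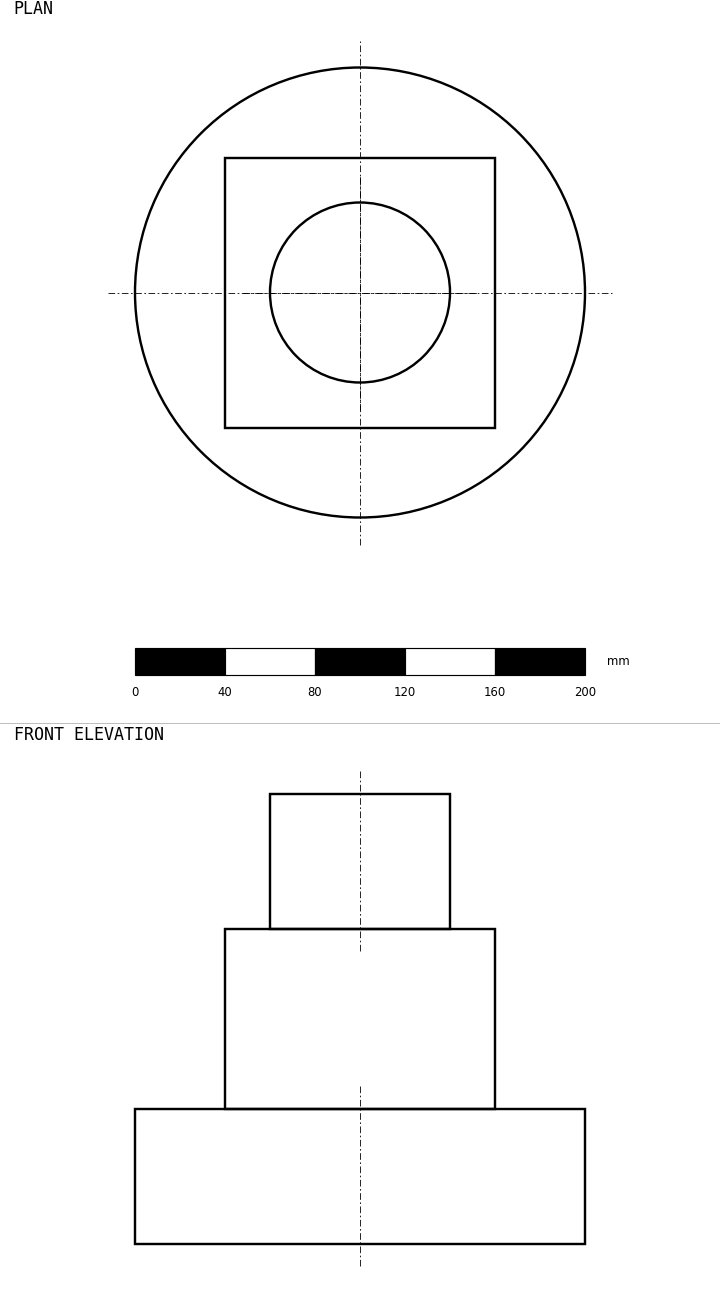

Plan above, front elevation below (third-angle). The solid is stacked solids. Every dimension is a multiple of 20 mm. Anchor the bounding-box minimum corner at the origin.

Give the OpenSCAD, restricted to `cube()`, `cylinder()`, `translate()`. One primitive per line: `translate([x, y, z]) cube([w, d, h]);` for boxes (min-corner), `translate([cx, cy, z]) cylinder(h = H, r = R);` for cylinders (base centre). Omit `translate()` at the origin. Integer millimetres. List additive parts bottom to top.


translate([100, 100, 0]) cylinder(h = 60, r = 100);
translate([40, 40, 60]) cube([120, 120, 80]);
translate([100, 100, 140]) cylinder(h = 60, r = 40);
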